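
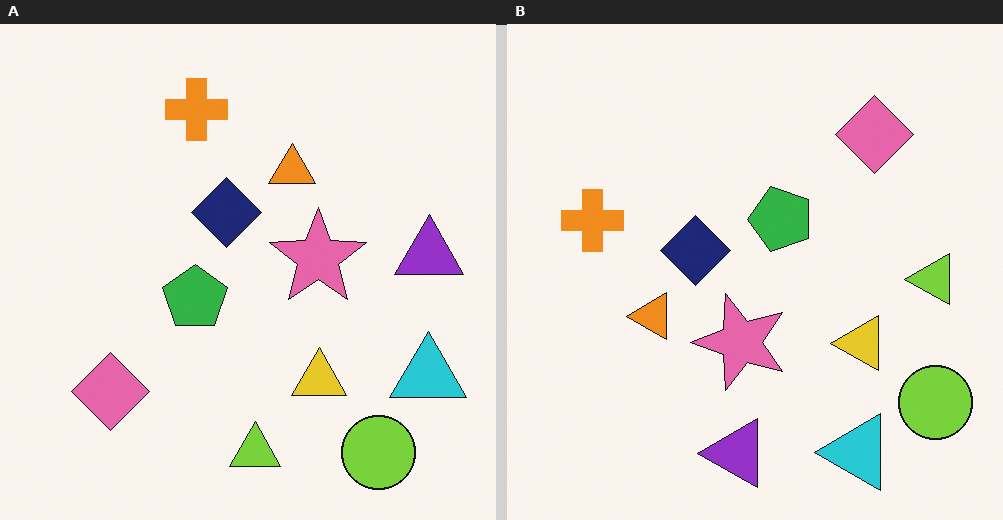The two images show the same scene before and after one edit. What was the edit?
The right (B) image is the left (A) transposed (reflected across the top-left ↔ bottom-right diagonal).

Shapes have swapped their row and column positions — what was in the top-right is now in the bottom-left — a diagonal reflection.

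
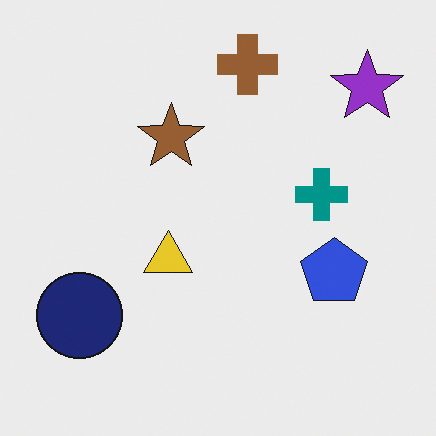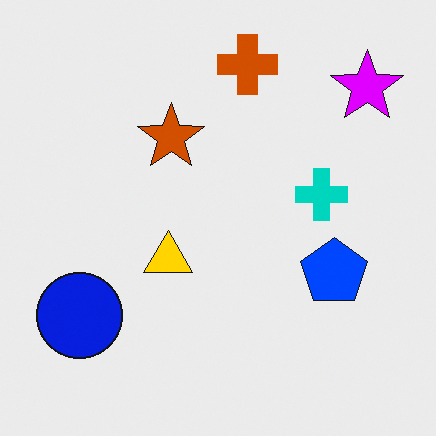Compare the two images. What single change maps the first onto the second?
The transformation is: made much more vivid (saturation change).

All colors are more vivid — a global saturation change.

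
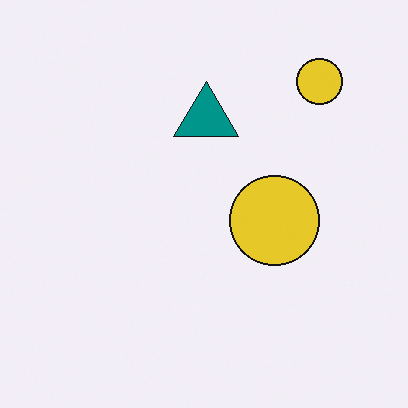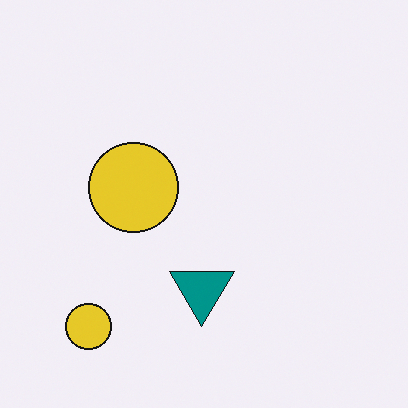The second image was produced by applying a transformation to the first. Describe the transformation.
The second image is the first rotated 180°.

The teal triangle sits in the top of the first image and the bottom of the second — consistent with a whole-image 180° rotation.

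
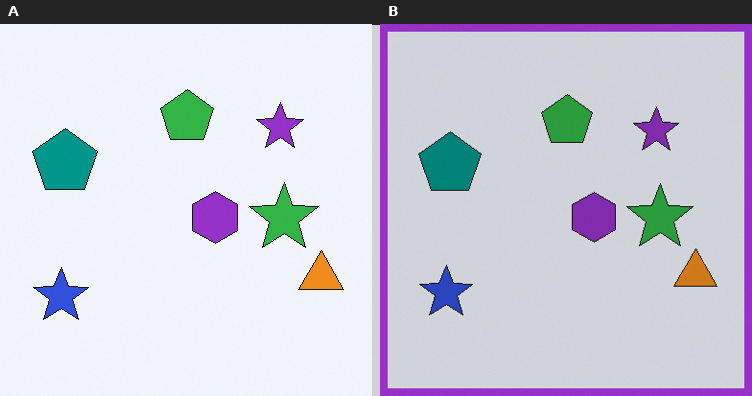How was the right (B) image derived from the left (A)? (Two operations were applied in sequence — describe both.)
It was darkened a little, then framed with a purple border.

Every pixel — background and shapes alike — is uniformly darkened. A solid purple frame runs around the edge of the right (B) image, with the content slightly shrunk inside it.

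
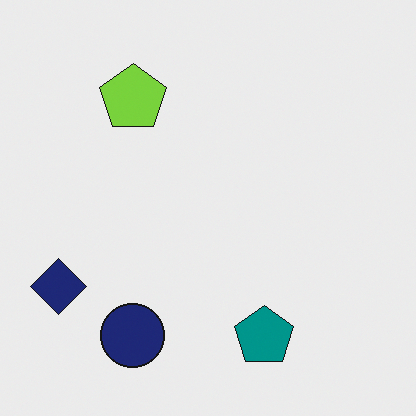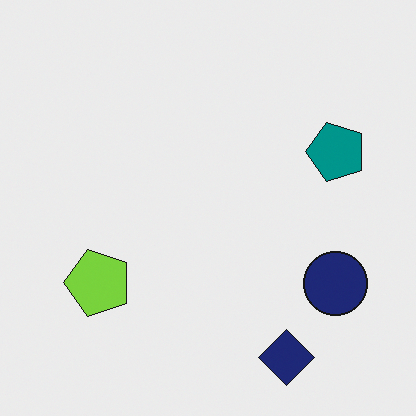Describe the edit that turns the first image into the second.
The image was rotated 90° counter-clockwise.

The navy diamond sits in the bottom-left of the first image and the bottom-right of the second — consistent with a whole-image 90° counter-clockwise rotation.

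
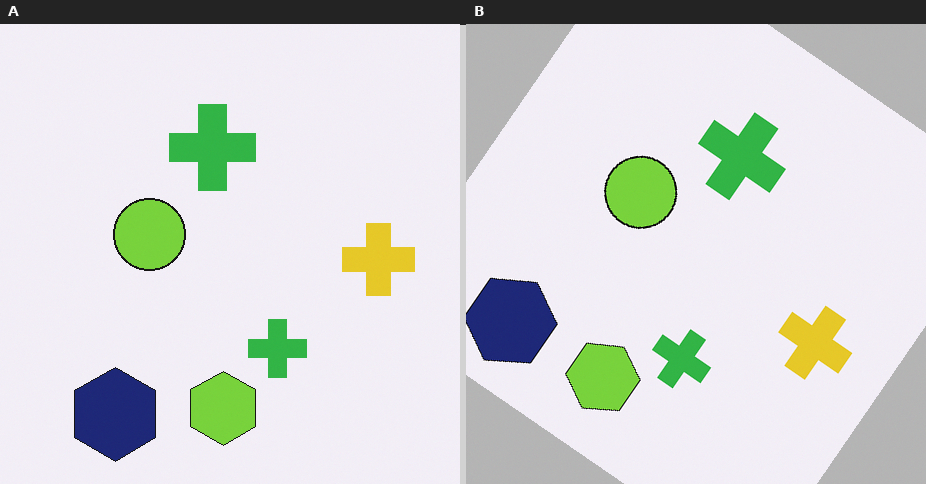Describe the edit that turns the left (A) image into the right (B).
It was rotated clockwise by a large amount — several tens of degrees.

Every shape is tilted by the same angle and the image corners show triangular fill wedges — a whole-image rotation by a non-right angle.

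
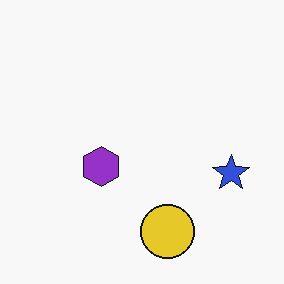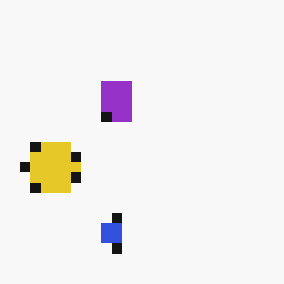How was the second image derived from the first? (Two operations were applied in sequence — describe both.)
The second image is the first rotated 90° clockwise, then heavily pixelated into large blocks.

The blue star sits in the right of the first image and the bottom of the second — consistent with a whole-image 90° clockwise rotation. Shapes are reduced to large square blocks; fine edges and outlines are lost — a downscale-then-upscale (mosaic) effect.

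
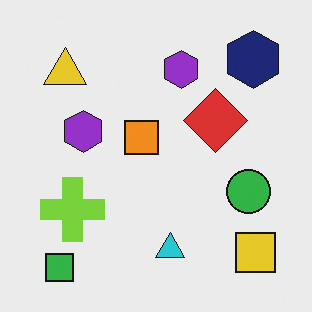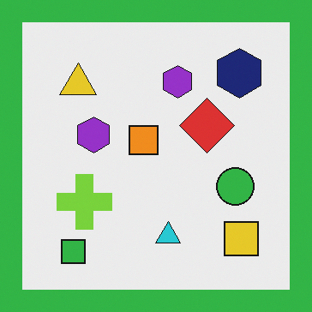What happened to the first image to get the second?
Framed with a green border.

A solid green frame runs around the edge of the second image, with the content slightly shrunk inside it.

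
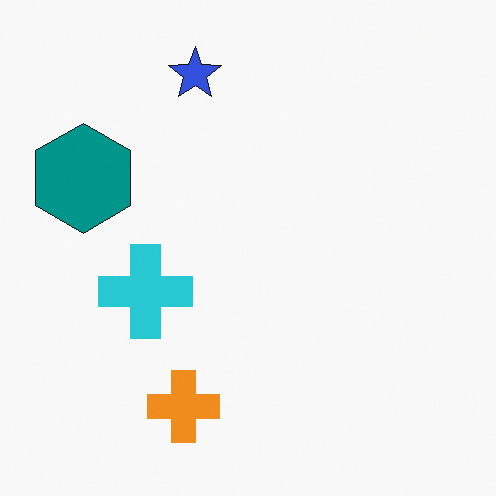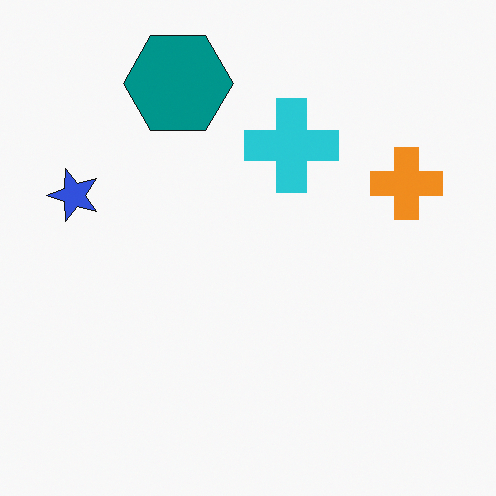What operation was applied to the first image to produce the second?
Transposed (reflected across the top-left ↔ bottom-right diagonal).

Shapes have swapped their row and column positions — what was in the top-right is now in the bottom-left — a diagonal reflection.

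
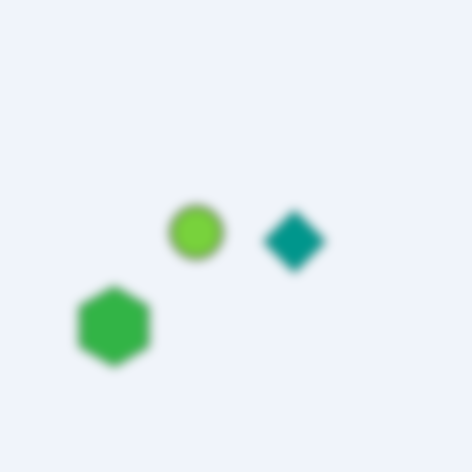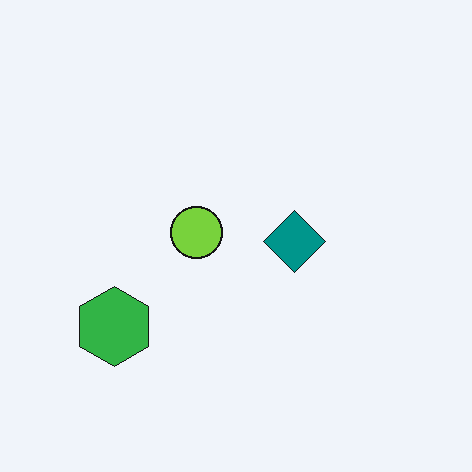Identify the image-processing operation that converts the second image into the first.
This is the original image strongly gaussian-blurred.

Shape edges and outlines are uniformly softened across the whole image.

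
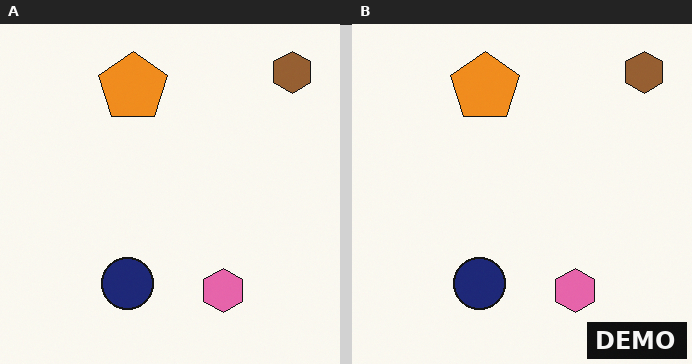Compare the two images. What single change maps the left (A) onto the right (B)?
This is the original image watermarked with the text "DEMO" in the lower-right corner.

A dark label reading "DEMO" appears in the lower-right corner.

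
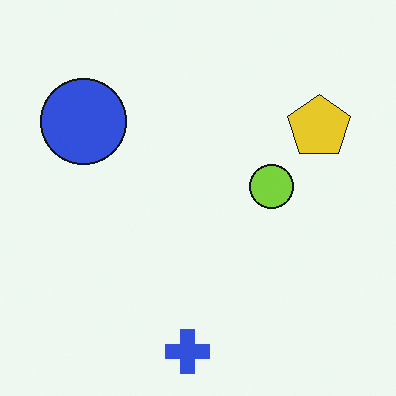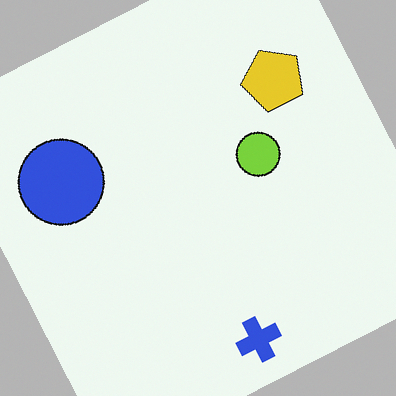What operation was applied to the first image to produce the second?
The second image is the first rotated counter-clockwise by a clearly visible amount.

Every shape is tilted by the same angle and the image corners show triangular fill wedges — a whole-image rotation by a non-right angle.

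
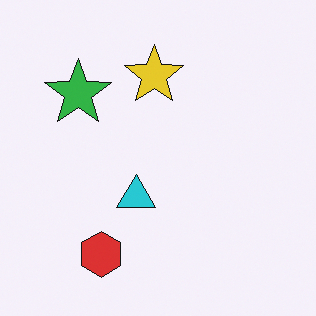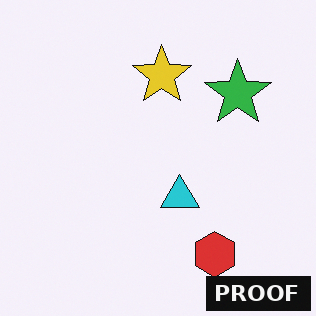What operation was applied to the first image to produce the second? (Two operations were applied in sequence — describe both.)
It was flipped horizontally (left ↔ right), then watermarked with the text "PROOF" in the lower-right corner.

The green star is in the top-left of the first image and the top-right of the second — shapes on opposite sides of the vertical midline have swapped in a mirror flip. A dark label reading "PROOF" appears in the lower-right corner.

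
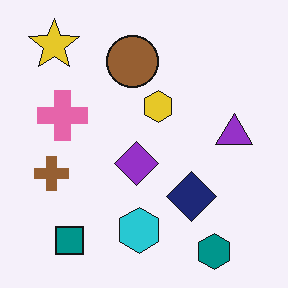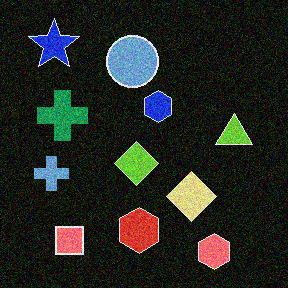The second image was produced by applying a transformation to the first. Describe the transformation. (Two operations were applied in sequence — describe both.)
The transformation is: color-inverted (negative), then degraded with moderate additive noise.

The light background has become dark and every shape's color is its complement — a photographic negative. Random speckle covers the whole image, including the flat background.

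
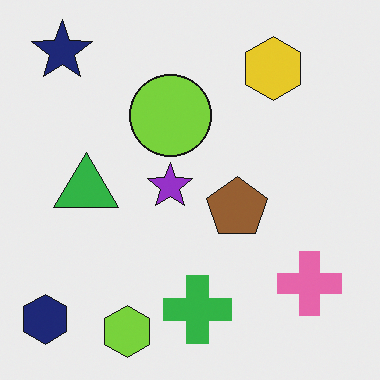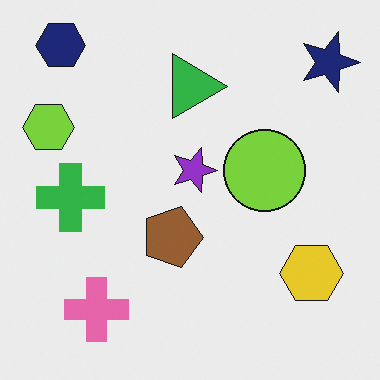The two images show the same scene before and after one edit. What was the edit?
Rotated 90° clockwise.

The navy hexagon sits in the bottom-left of the first image and the top-left of the second — consistent with a whole-image 90° clockwise rotation.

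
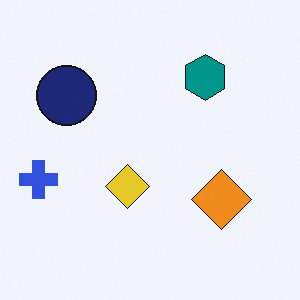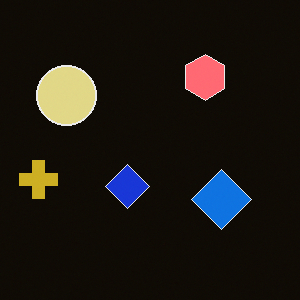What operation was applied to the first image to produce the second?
It was color-inverted (negative).

The light background has become dark and every shape's color is its complement — a photographic negative.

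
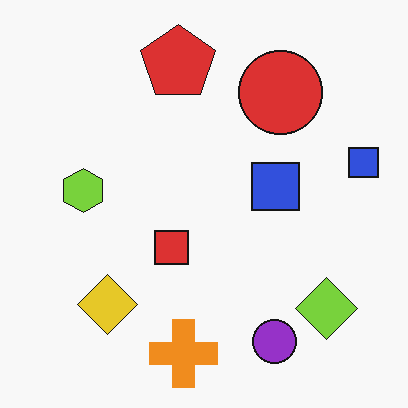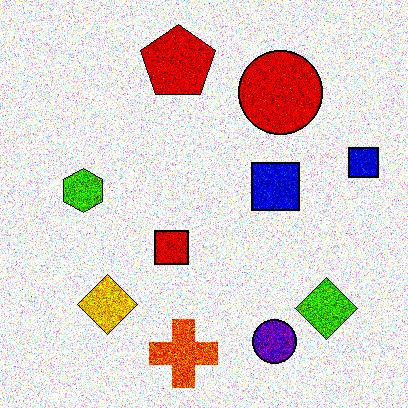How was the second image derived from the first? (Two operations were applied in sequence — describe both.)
It was degraded with heavy additive noise, then boosted in contrast.

Random speckle covers the whole image, including the flat background. Tones are pushed away from mid-grey across the whole image — a global contrast change.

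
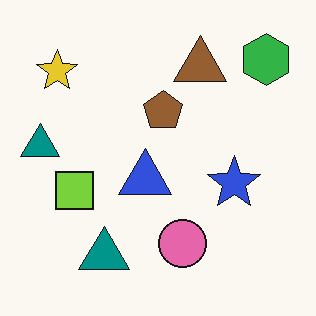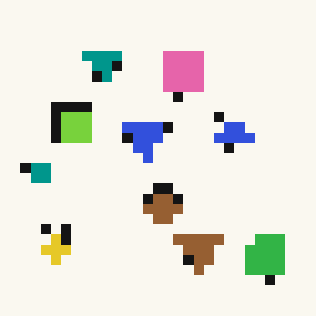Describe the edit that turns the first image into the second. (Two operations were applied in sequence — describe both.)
It was coarsely pixelated, then flipped vertically (top ↔ bottom).

Shapes are reduced to large square blocks; fine edges and outlines are lost — a downscale-then-upscale (mosaic) effect. The green hexagon is in the top-right of the first image and the bottom-right of the second — shapes on opposite sides of the horizontal midline have swapped in a mirror flip.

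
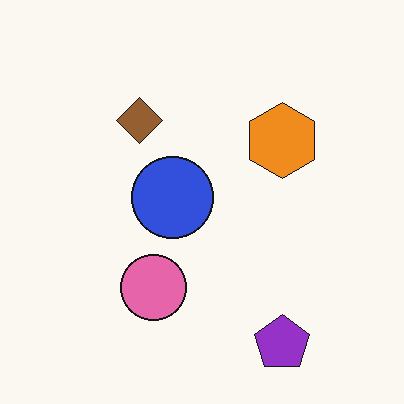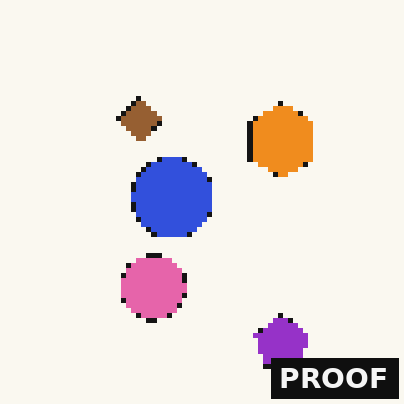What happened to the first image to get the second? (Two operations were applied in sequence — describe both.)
The image was mildly pixelated, then watermarked with the text "PROOF" in the lower-right corner.

Shapes are reduced to large square blocks; fine edges and outlines are lost — a downscale-then-upscale (mosaic) effect. A dark label reading "PROOF" appears in the lower-right corner.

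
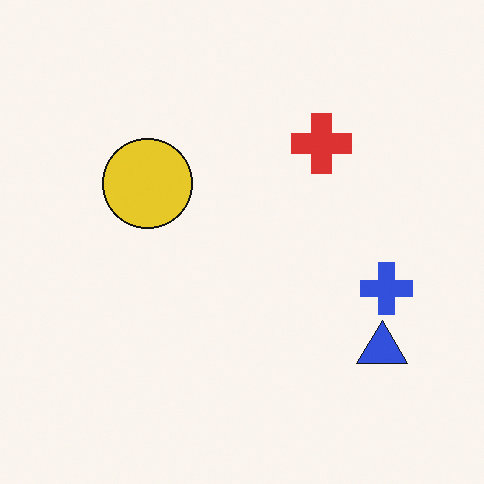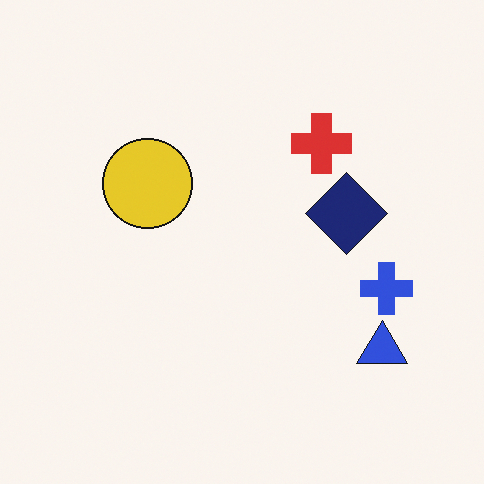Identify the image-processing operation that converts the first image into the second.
The image was overlaid with an additional navy diamond.

A navy diamond appears in the second image that is absent from the first.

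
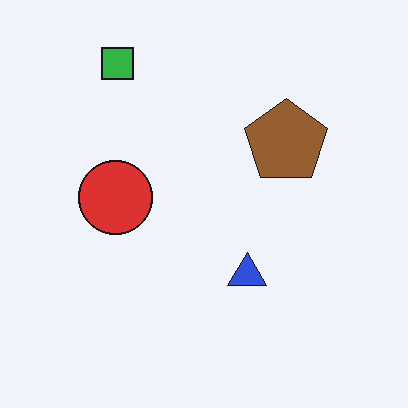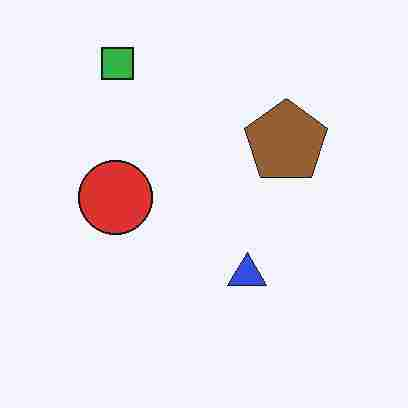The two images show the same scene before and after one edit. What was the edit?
The second image is the first heavily JPEG-compressed with obvious blocking artifacts.

Blocky 8×8 compression artifacts appear around shape edges and the flat background shows ringing — characteristic JPEG degradation.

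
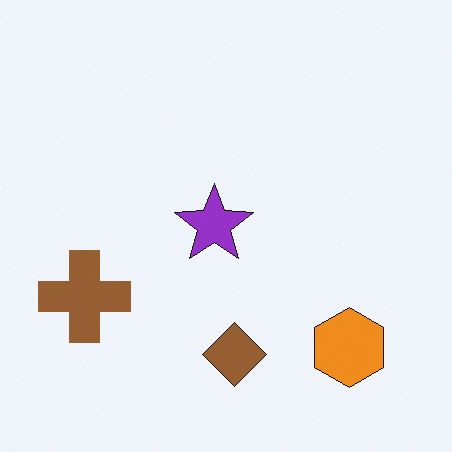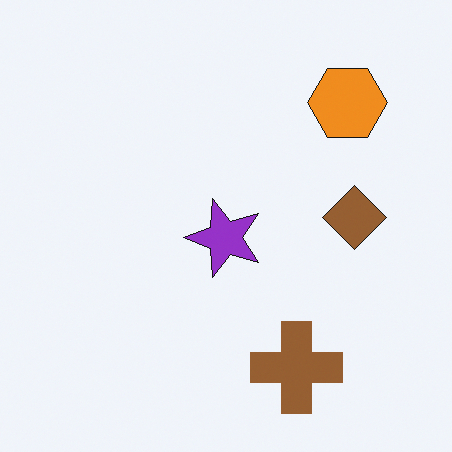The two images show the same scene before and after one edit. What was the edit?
It was rotated 90° counter-clockwise.

The orange hexagon sits in the bottom-right of the first image and the top-right of the second — consistent with a whole-image 90° counter-clockwise rotation.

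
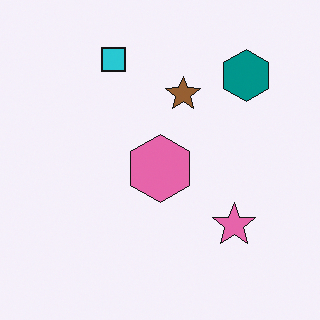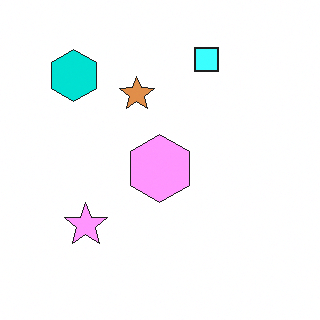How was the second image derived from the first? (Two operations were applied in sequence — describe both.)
This is the original image flipped horizontally (left ↔ right), then noticeably brightened.

The teal hexagon is in the top-right of the first image and the top-left of the second — shapes on opposite sides of the vertical midline have swapped in a mirror flip. Every pixel — background and shapes alike — is uniformly brightened.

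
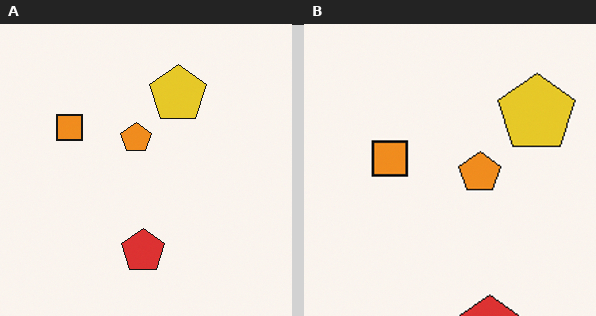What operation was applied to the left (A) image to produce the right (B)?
The transformation is: cropped to a modestly smaller region and rescaled.

The visible shapes are larger and the field of view is narrower; shapes near the original edges may be partly or wholly outside the frame — a crop-and-rescale.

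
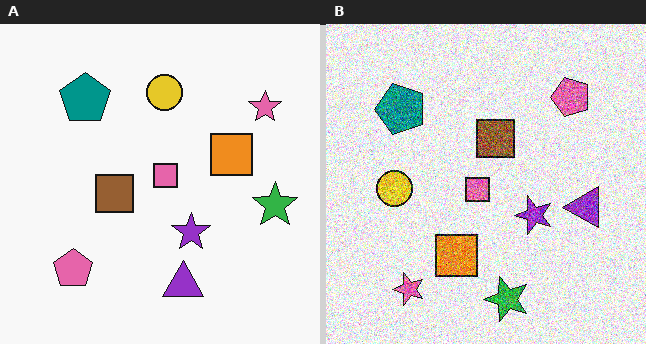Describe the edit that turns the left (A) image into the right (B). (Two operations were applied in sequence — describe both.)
Transposed (reflected across the top-left ↔ bottom-right diagonal), then degraded with heavy additive noise.

Shapes have swapped their row and column positions — what was in the top-right is now in the bottom-left — a diagonal reflection. Random speckle covers the whole image, including the flat background.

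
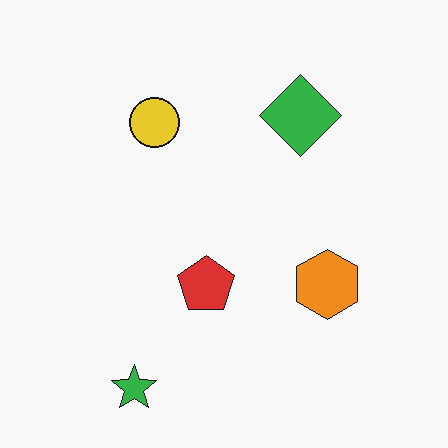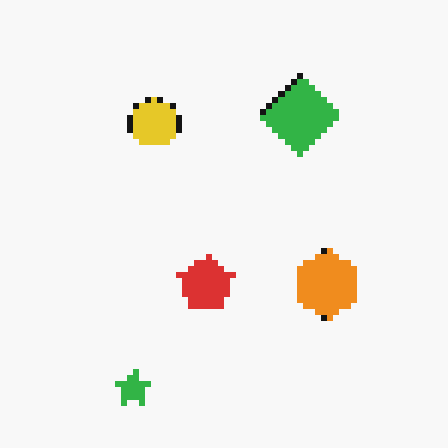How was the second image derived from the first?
This is the original image moderately pixelated.

Shapes are reduced to large square blocks; fine edges and outlines are lost — a downscale-then-upscale (mosaic) effect.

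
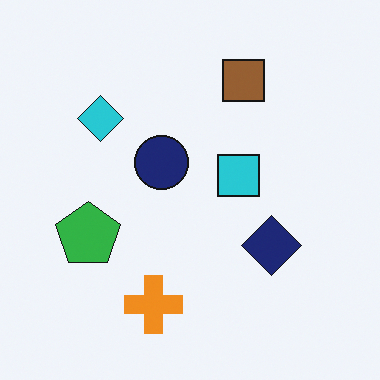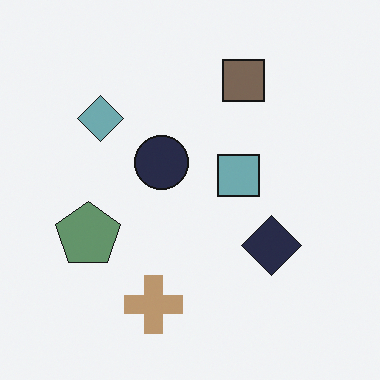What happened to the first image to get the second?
The second image is the first made much more muted (saturation change).

All colors are more muted and greyish — a global saturation change.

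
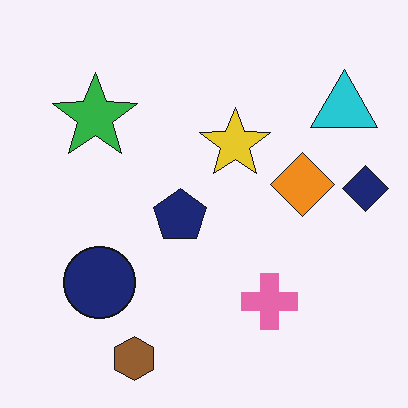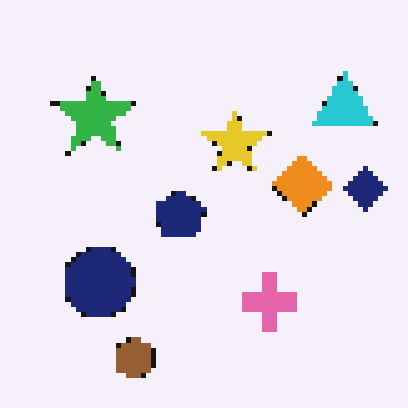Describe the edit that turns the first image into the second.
Mildly pixelated.

Shapes are reduced to large square blocks; fine edges and outlines are lost — a downscale-then-upscale (mosaic) effect.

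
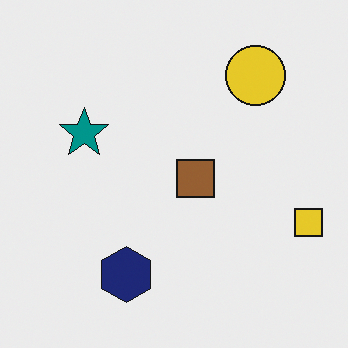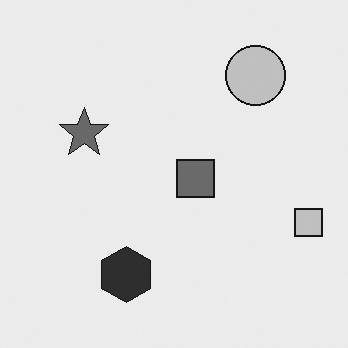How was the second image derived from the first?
It was converted to grayscale.

All color is removed — every shape is now a shade of grey.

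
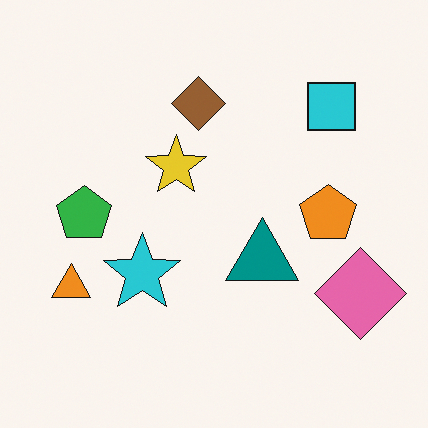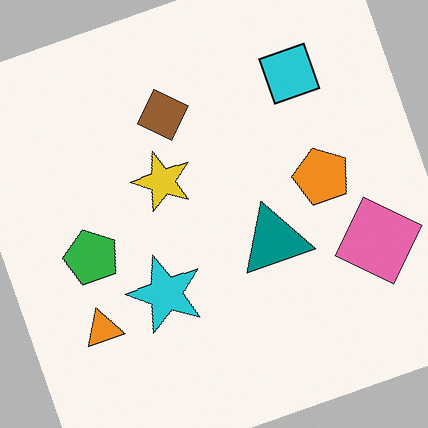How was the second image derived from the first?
This is the original image rotated counter-clockwise by a moderate amount.

Every shape is tilted by the same angle and the image corners show triangular fill wedges — a whole-image rotation by a non-right angle.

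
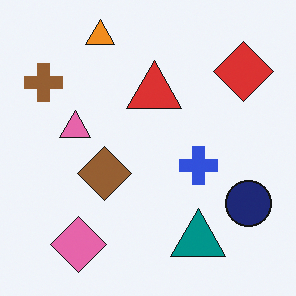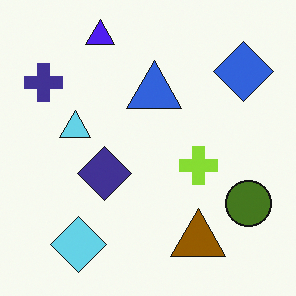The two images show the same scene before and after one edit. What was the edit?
This is the original image hue-shifted by a large amount.

Every shape's color has rotated by the same amount around the hue wheel — a uniform hue shift.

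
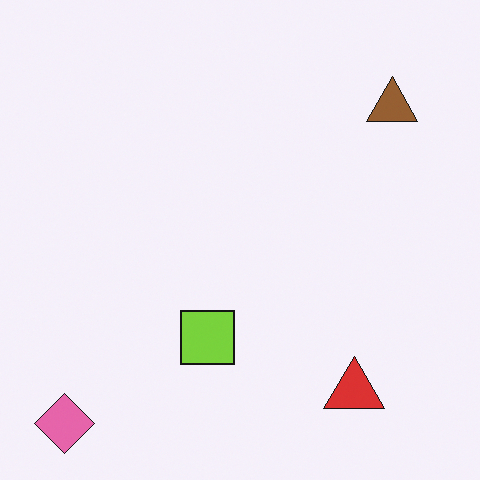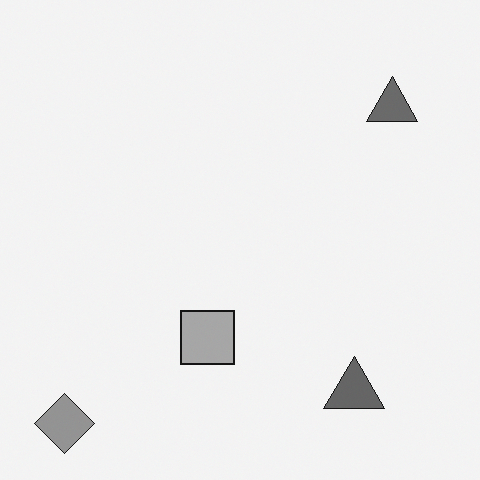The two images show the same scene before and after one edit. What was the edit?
This is the original image converted to grayscale.

All color is removed — every shape is now a shade of grey.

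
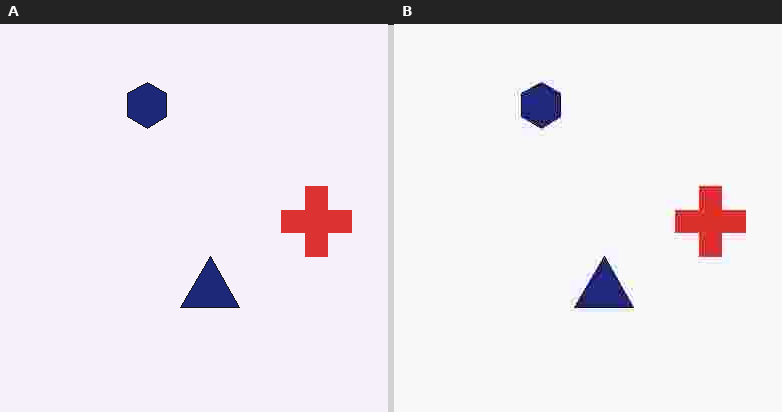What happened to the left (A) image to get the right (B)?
This is the original image degraded with heavy JPEG compression.

Blocky 8×8 compression artifacts appear around shape edges and the flat background shows ringing — characteristic JPEG degradation.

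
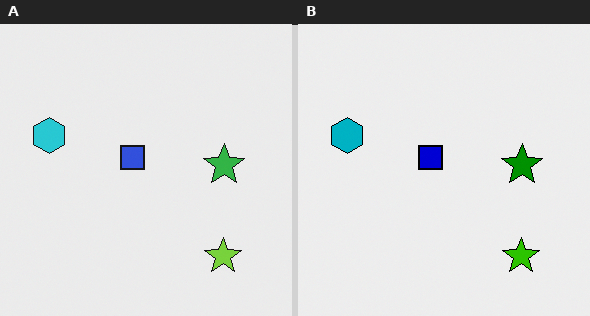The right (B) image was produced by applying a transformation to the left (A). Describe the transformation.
The transformation is: boosted in contrast.

Tones are pushed away from mid-grey across the whole image — a global contrast change.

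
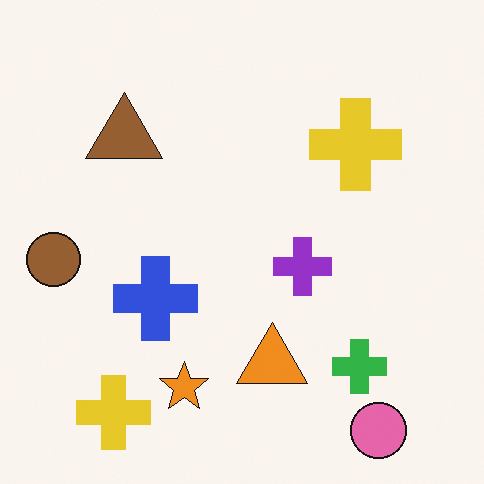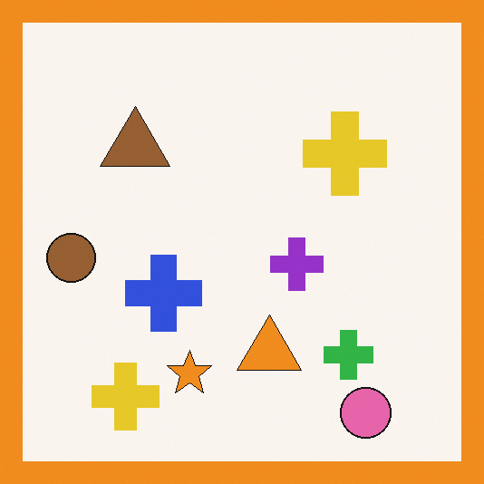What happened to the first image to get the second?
Framed with a orange border.

A solid orange frame runs around the edge of the second image, with the content slightly shrunk inside it.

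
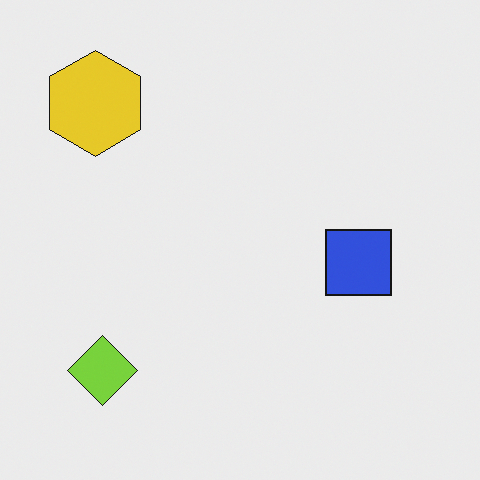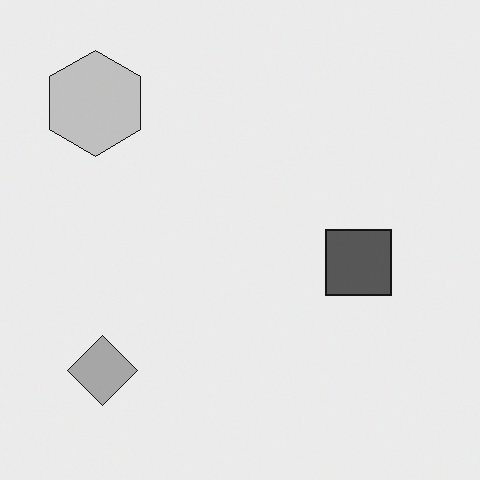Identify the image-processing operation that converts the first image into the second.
It was converted to grayscale.

All color is removed — every shape is now a shade of grey.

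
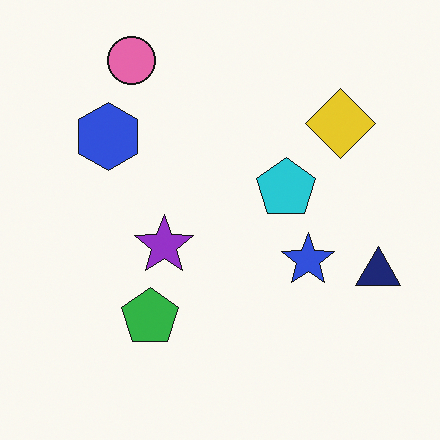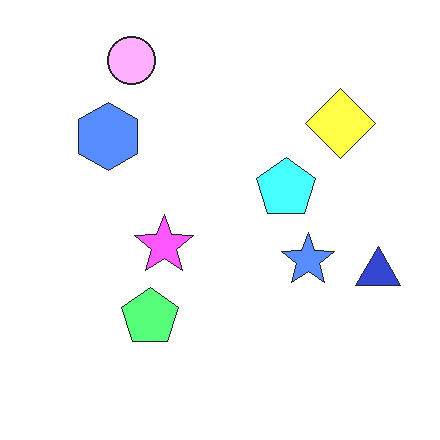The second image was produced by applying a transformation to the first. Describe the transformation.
The transformation is: noticeably brightened.

Every pixel — background and shapes alike — is uniformly brightened.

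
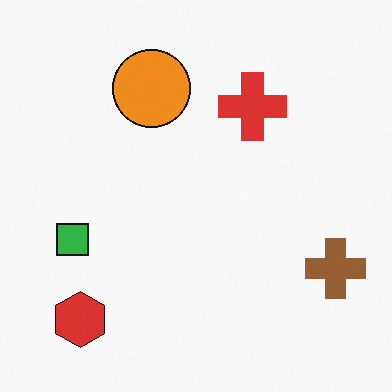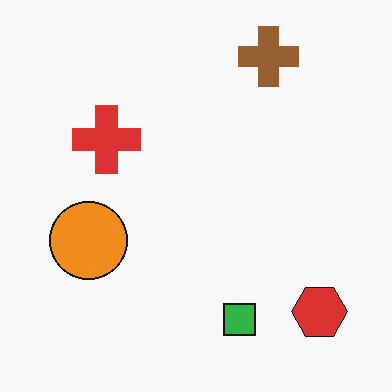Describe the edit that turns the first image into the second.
It was rotated 90° counter-clockwise.

The red hexagon sits in the bottom-left of the first image and the bottom-right of the second — consistent with a whole-image 90° counter-clockwise rotation.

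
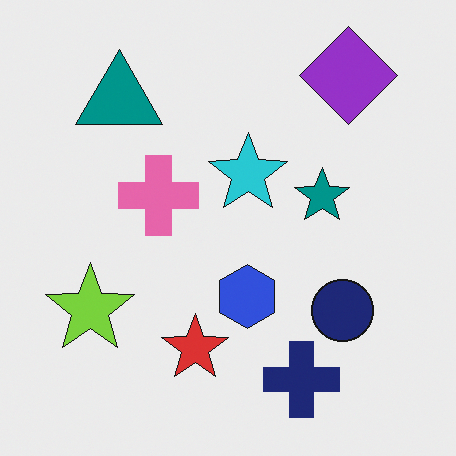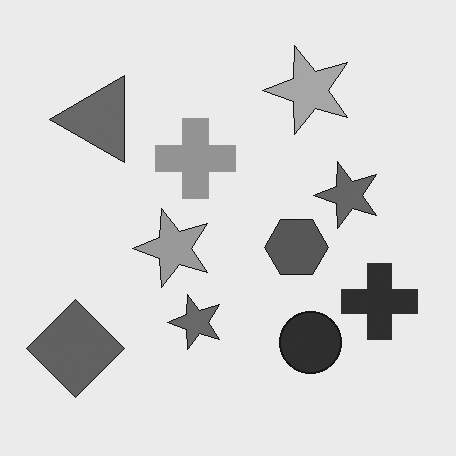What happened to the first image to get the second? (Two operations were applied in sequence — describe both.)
It was converted to grayscale, then transposed (reflected across the top-left ↔ bottom-right diagonal).

All color is removed — every shape is now a shade of grey. Shapes have swapped their row and column positions — what was in the top-right is now in the bottom-left — a diagonal reflection.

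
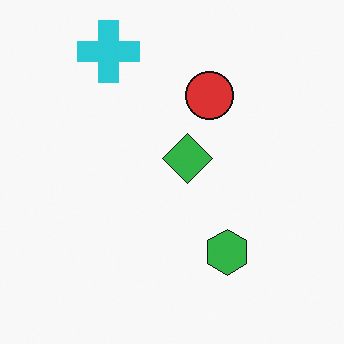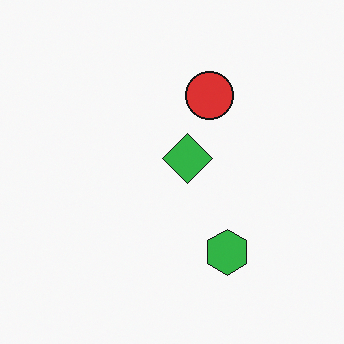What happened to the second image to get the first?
The first image is the second overlaid with an additional cyan cross.

A cyan cross appears in the first image that is absent from the second.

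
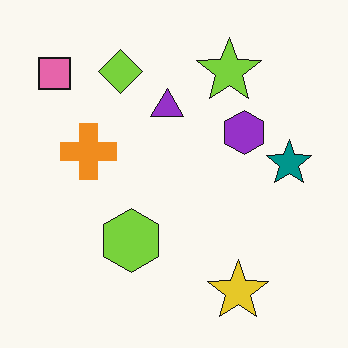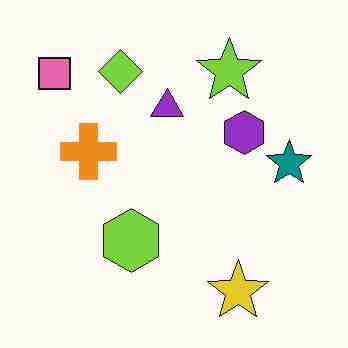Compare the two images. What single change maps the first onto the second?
The image was degraded with heavy JPEG compression.

Blocky 8×8 compression artifacts appear around shape edges and the flat background shows ringing — characteristic JPEG degradation.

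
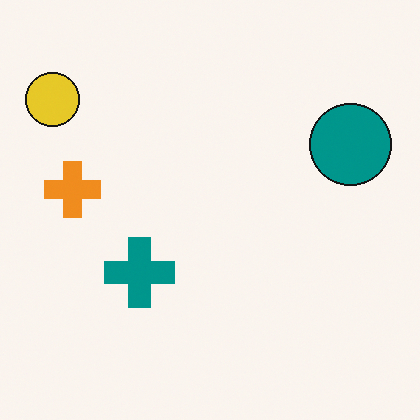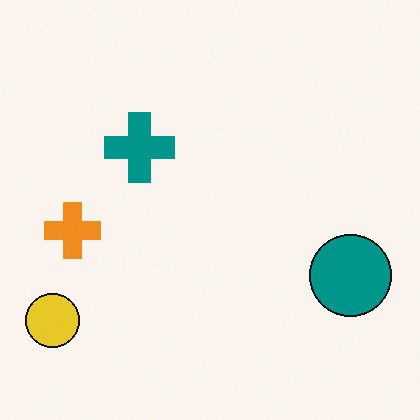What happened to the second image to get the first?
Flipped vertically (top ↔ bottom).

The yellow circle is in the bottom-left of the second image and the top-left of the first — shapes on opposite sides of the horizontal midline have swapped in a mirror flip.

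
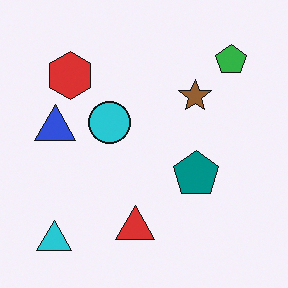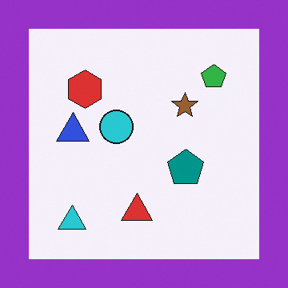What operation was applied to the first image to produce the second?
It was framed with a purple border.

A solid purple frame runs around the edge of the second image, with the content slightly shrunk inside it.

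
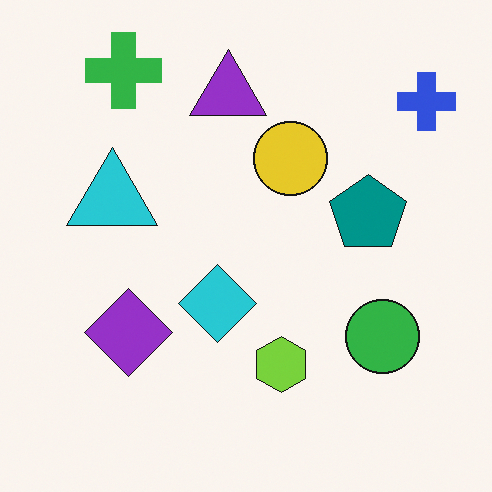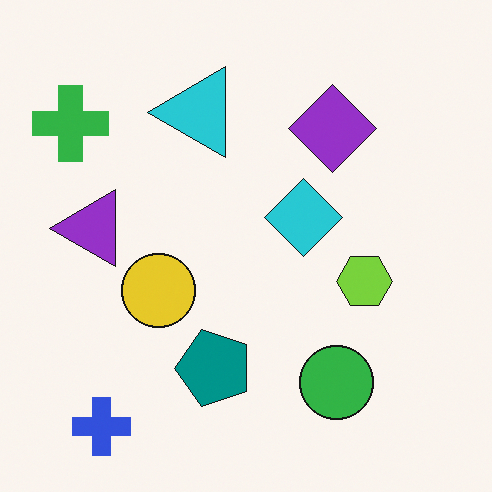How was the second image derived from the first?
This is the original image transposed (reflected across the top-left ↔ bottom-right diagonal).

Shapes have swapped their row and column positions — what was in the top-right is now in the bottom-left — a diagonal reflection.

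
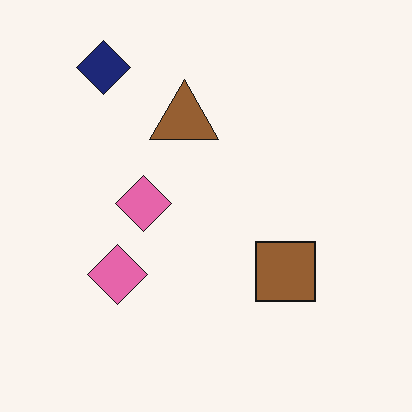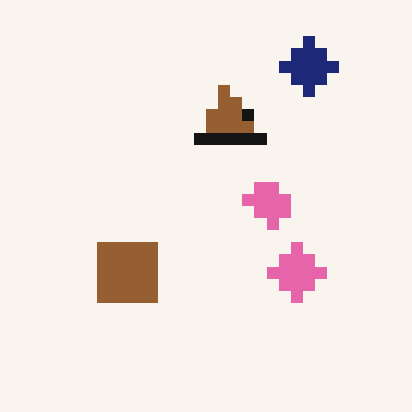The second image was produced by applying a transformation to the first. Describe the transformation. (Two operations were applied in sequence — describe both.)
Coarsely pixelated, then flipped horizontally (left ↔ right).

Shapes are reduced to large square blocks; fine edges and outlines are lost — a downscale-then-upscale (mosaic) effect. The navy diamond is in the top-left of the first image and the top-right of the second — shapes on opposite sides of the vertical midline have swapped in a mirror flip.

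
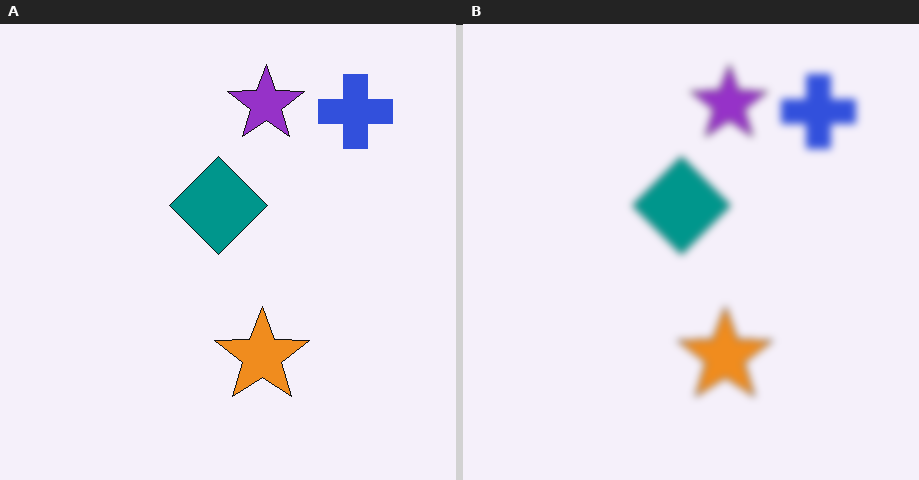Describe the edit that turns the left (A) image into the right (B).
Noticeably gaussian-blurred.

Shape edges and outlines are uniformly softened across the whole image.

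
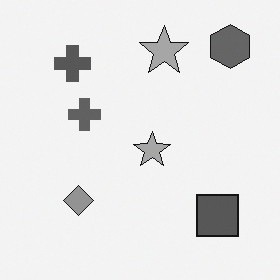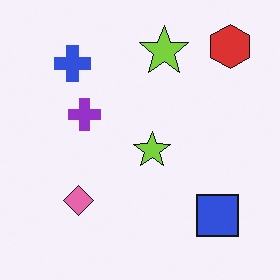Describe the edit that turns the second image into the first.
This is the original image converted to grayscale.

All color is removed — every shape is now a shade of grey.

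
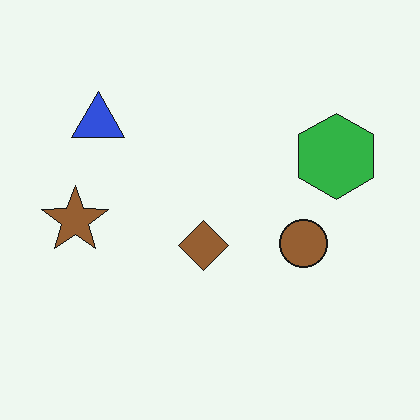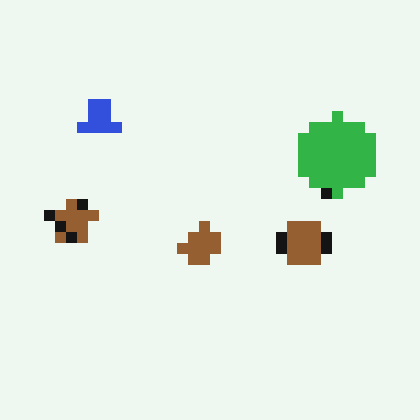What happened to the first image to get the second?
This is the original image heavily pixelated into large blocks.

Shapes are reduced to large square blocks; fine edges and outlines are lost — a downscale-then-upscale (mosaic) effect.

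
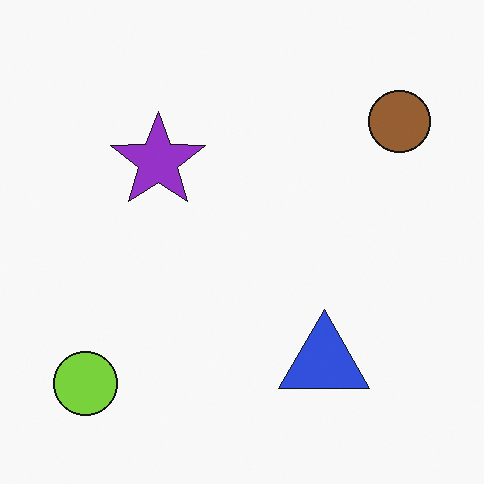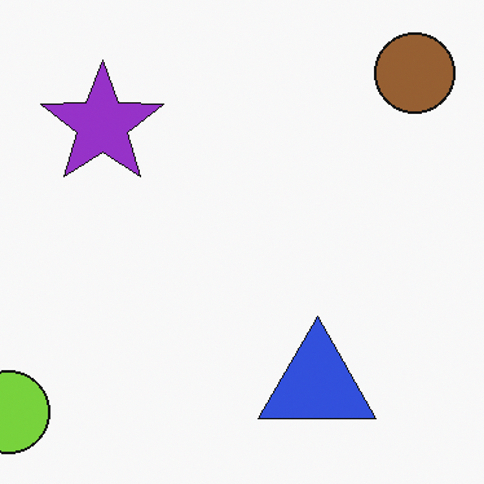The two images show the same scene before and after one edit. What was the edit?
This is the original image cropped to a modestly smaller region and rescaled.

The visible shapes are larger and the field of view is narrower; shapes near the original edges may be partly or wholly outside the frame — a crop-and-rescale.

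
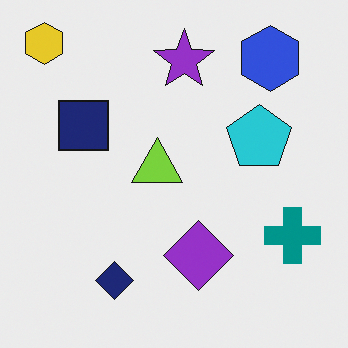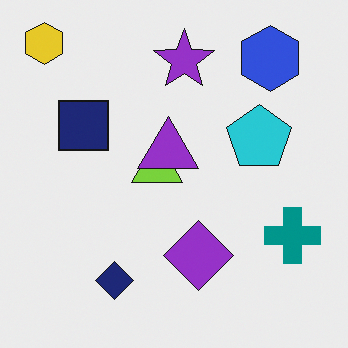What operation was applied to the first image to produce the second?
The image was overlaid with an additional purple triangle.

A purple triangle appears in the second image that is absent from the first.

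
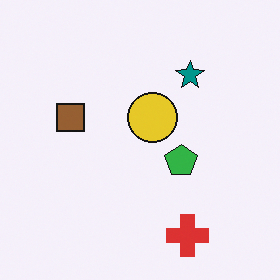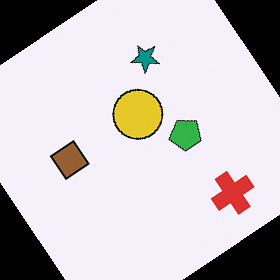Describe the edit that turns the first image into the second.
The image was rotated counter-clockwise by a large amount — several tens of degrees.

Every shape is tilted by the same angle and the image corners show triangular fill wedges — a whole-image rotation by a non-right angle.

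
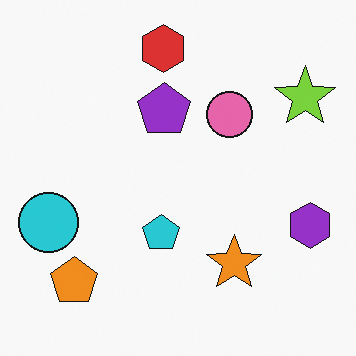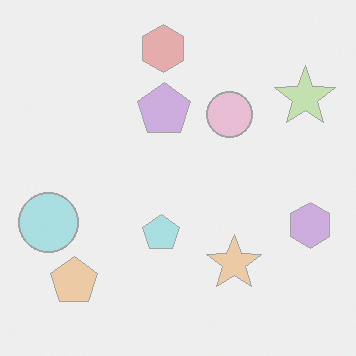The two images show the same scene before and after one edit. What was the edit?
This is the original image given much lower contrast.

Tones are pushed toward mid-grey across the whole image — a global contrast change.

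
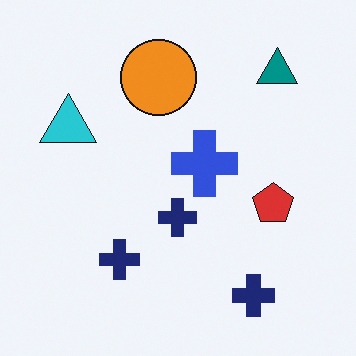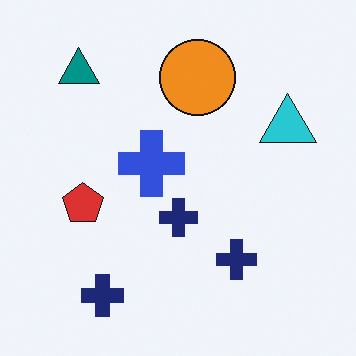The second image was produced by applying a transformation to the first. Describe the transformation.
The transformation is: flipped horizontally (left ↔ right).

The cyan triangle is in the left of the first image and the right of the second — shapes on opposite sides of the vertical midline have swapped in a mirror flip.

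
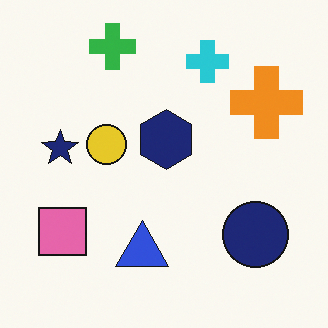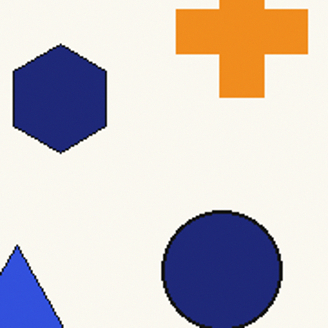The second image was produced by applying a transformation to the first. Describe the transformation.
Cropped to a noticeably smaller region and rescaled.

The visible shapes are larger and the field of view is narrower; shapes near the original edges may be partly or wholly outside the frame — a crop-and-rescale.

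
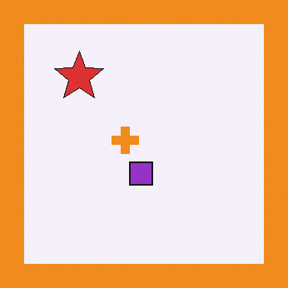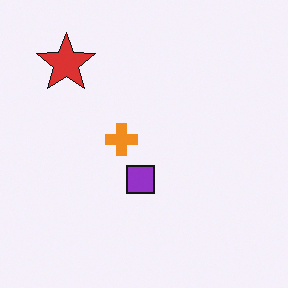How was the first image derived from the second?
It was framed with a orange border.

A solid orange frame runs around the edge of the first image, with the content slightly shrunk inside it.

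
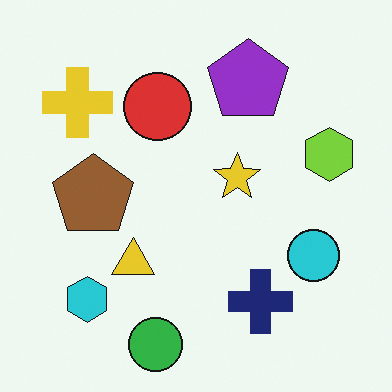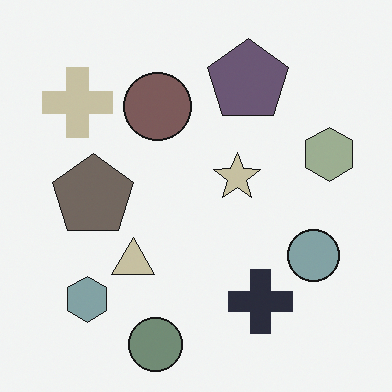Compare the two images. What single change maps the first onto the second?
This is the original image heavily desaturated.

All colors are more muted and greyish — a global saturation change.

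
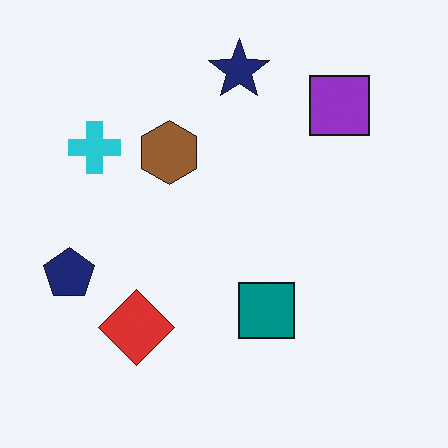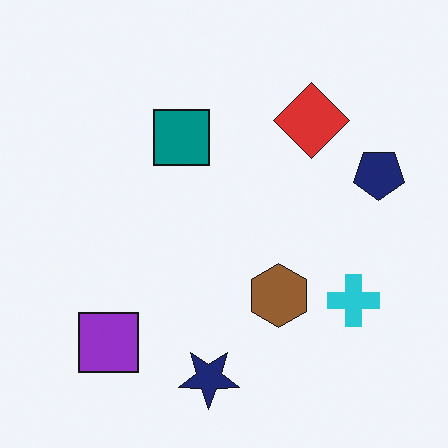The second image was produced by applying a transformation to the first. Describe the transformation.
The second image is the first rotated 180°.

The purple square sits in the top-right of the first image and the bottom-left of the second — consistent with a whole-image 180° rotation.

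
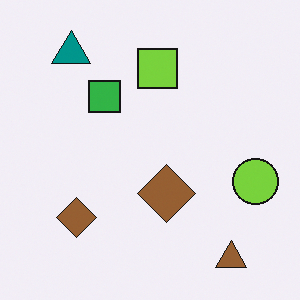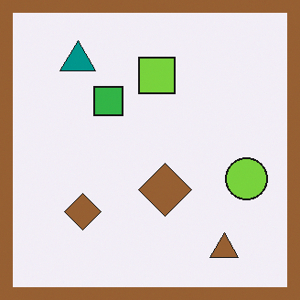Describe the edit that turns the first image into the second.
It was framed with a brown border.

A solid brown frame runs around the edge of the second image, with the content slightly shrunk inside it.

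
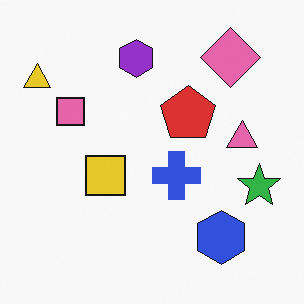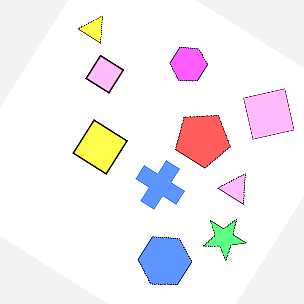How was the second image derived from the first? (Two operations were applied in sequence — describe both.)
The second image is the first rotated clockwise by a large amount — several tens of degrees, then substantially brightened.

Every shape is tilted by the same angle and the image corners show triangular fill wedges — a whole-image rotation by a non-right angle. Every pixel — background and shapes alike — is uniformly brightened.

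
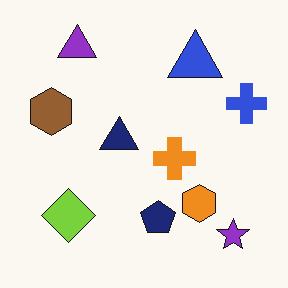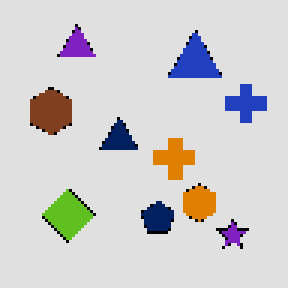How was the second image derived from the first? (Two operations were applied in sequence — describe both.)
The transformation is: moderately posterized, then lightly pixelated (a mild mosaic effect).

Each flat color has snapped to a coarser quantized level — most visibly, the near-white background has dropped to a flat grey. Shapes are reduced to large square blocks; fine edges and outlines are lost — a downscale-then-upscale (mosaic) effect.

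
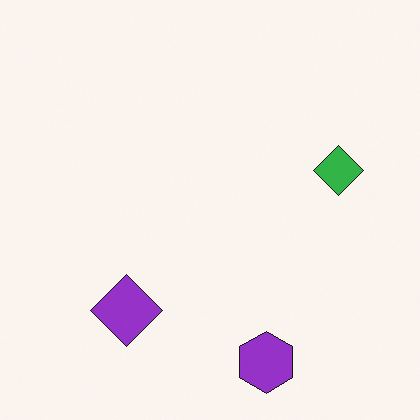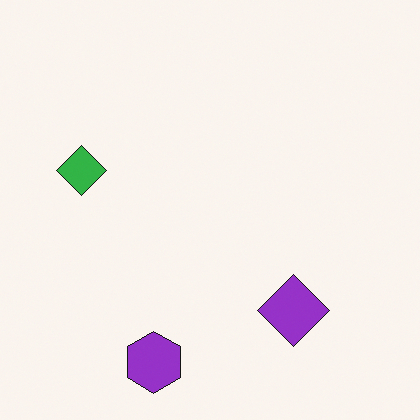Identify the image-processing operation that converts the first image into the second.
It was flipped horizontally (left ↔ right).

The green diamond is in the right of the first image and the left of the second — shapes on opposite sides of the vertical midline have swapped in a mirror flip.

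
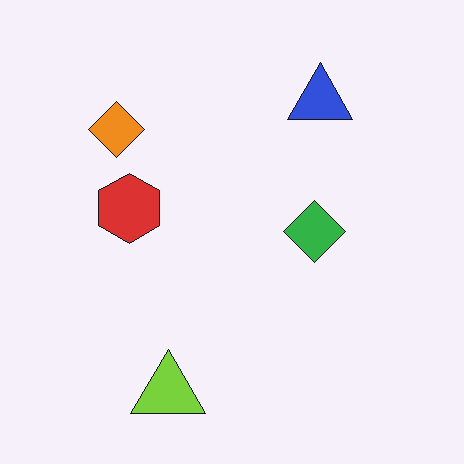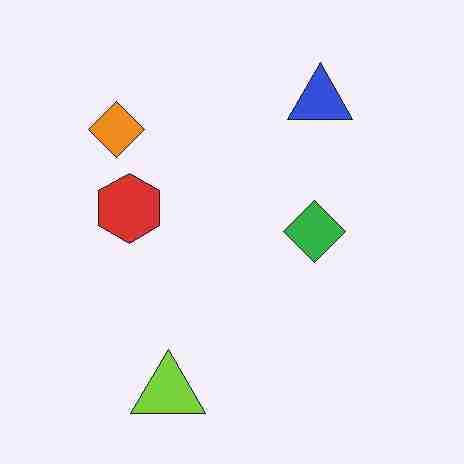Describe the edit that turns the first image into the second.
This is the original image degraded with heavy JPEG compression.

Blocky 8×8 compression artifacts appear around shape edges and the flat background shows ringing — characteristic JPEG degradation.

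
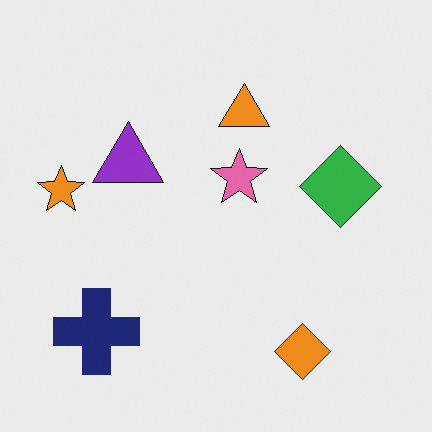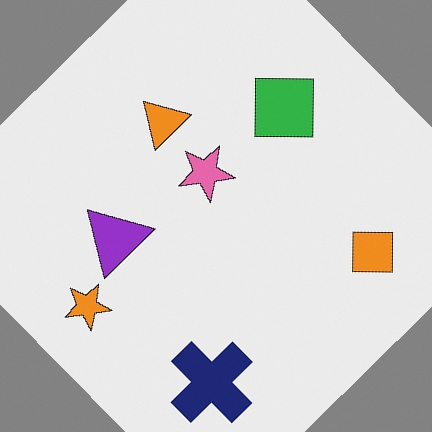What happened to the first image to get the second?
It was rotated counter-clockwise by a large amount — several tens of degrees.

Every shape is tilted by the same angle and the image corners show triangular fill wedges — a whole-image rotation by a non-right angle.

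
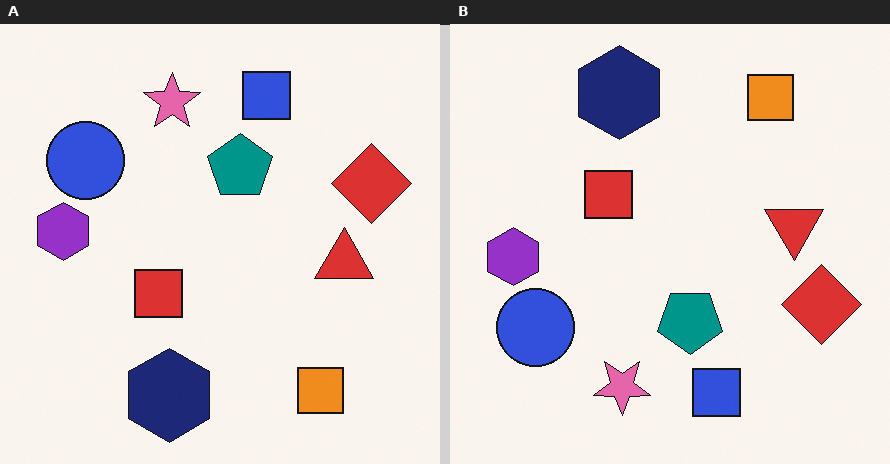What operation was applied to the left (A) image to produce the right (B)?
Flipped vertically (top ↔ bottom).

The navy hexagon is in the bottom of the left (A) image and the top of the right (B) — shapes on opposite sides of the horizontal midline have swapped in a mirror flip.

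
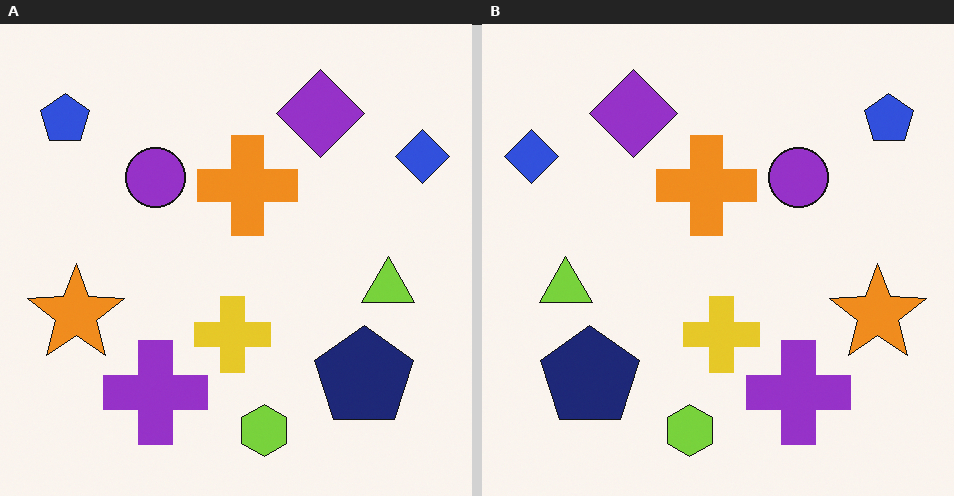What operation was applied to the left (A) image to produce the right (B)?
The image was flipped horizontally (left ↔ right).

The blue diamond is in the top-right of the left (A) image and the top-left of the right (B) — shapes on opposite sides of the vertical midline have swapped in a mirror flip.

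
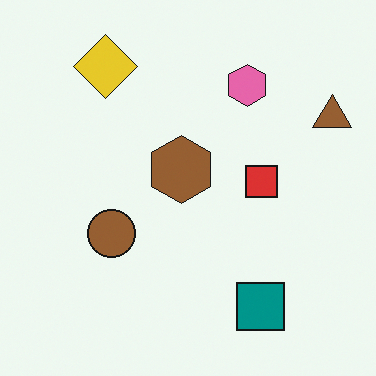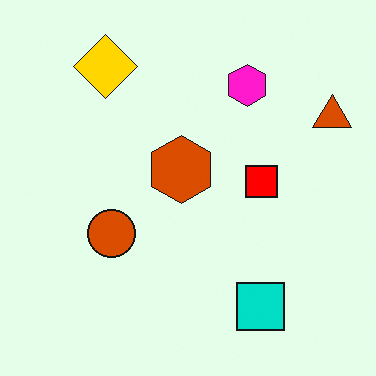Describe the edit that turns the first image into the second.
It was heavily oversaturated.

All colors are more vivid — a global saturation change.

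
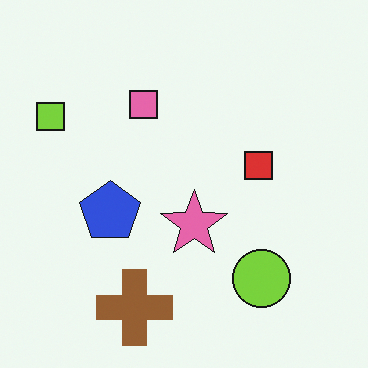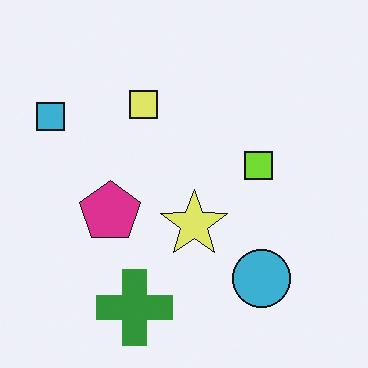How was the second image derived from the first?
This is the original image hue-shifted through roughly a third of the color wheel.

Every shape's color has rotated by the same amount around the hue wheel — a uniform hue shift.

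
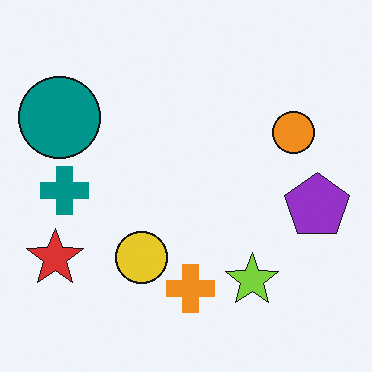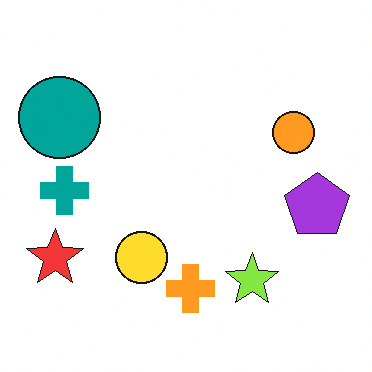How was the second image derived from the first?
The second image is the first brightened a little.

Every pixel — background and shapes alike — is uniformly brightened.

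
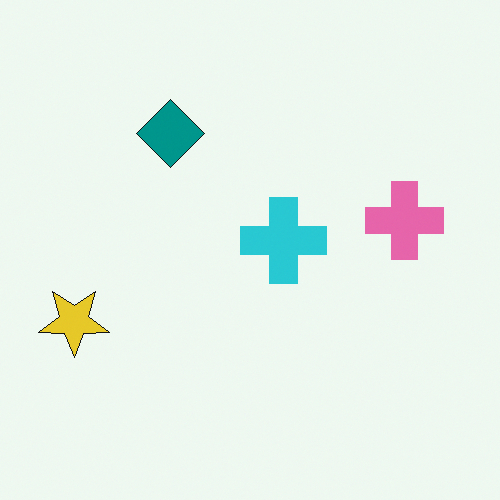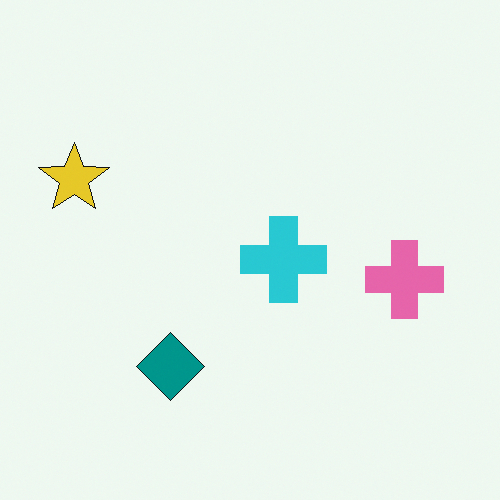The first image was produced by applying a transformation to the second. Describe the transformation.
Flipped vertically (top ↔ bottom).

The teal diamond is in the bottom of the second image and the top of the first — shapes on opposite sides of the horizontal midline have swapped in a mirror flip.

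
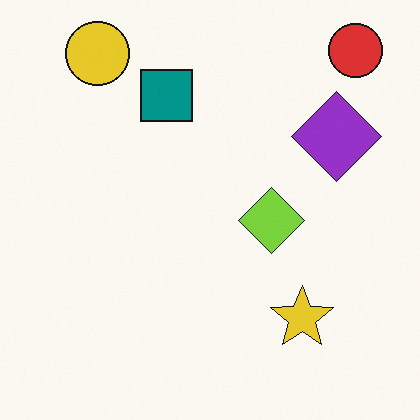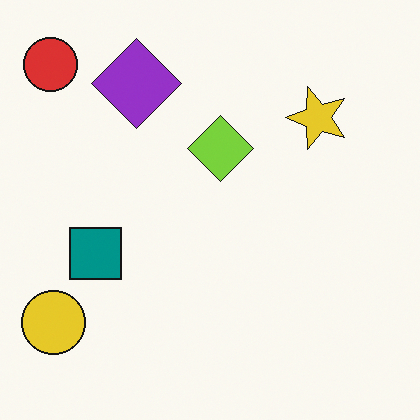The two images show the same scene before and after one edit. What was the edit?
This is the original image rotated 90° counter-clockwise.

The red circle sits in the top-right of the first image and the top-left of the second — consistent with a whole-image 90° counter-clockwise rotation.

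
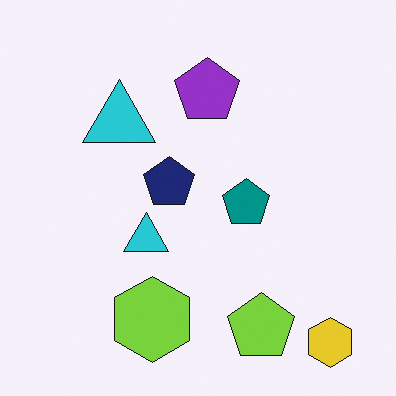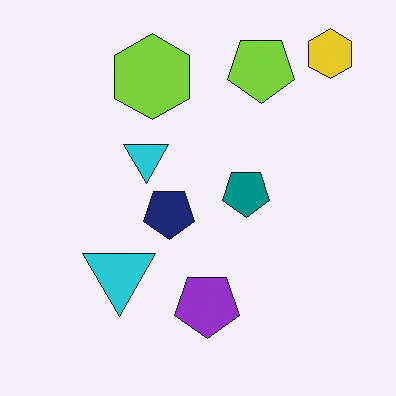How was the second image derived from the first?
The transformation is: flipped vertically (top ↔ bottom).

The yellow hexagon is in the bottom-right of the first image and the top-right of the second — shapes on opposite sides of the horizontal midline have swapped in a mirror flip.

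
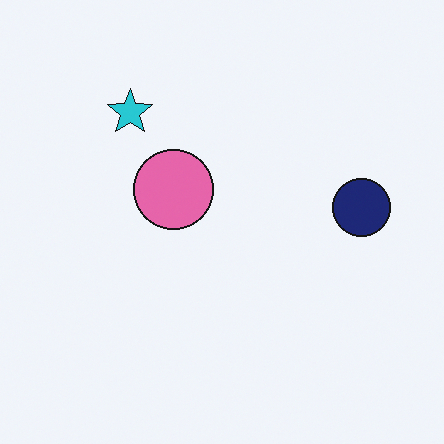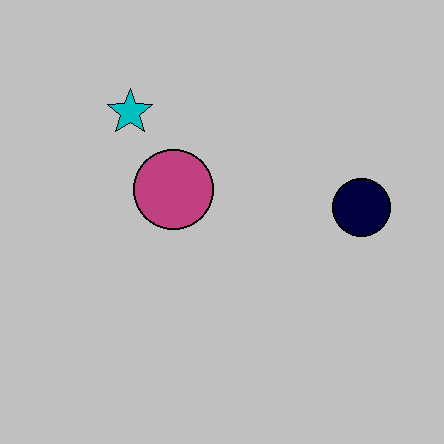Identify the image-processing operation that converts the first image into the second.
It was aggressively posterized.

Each flat color has snapped to a coarser quantized level — most visibly, the near-white background has dropped to a flat grey.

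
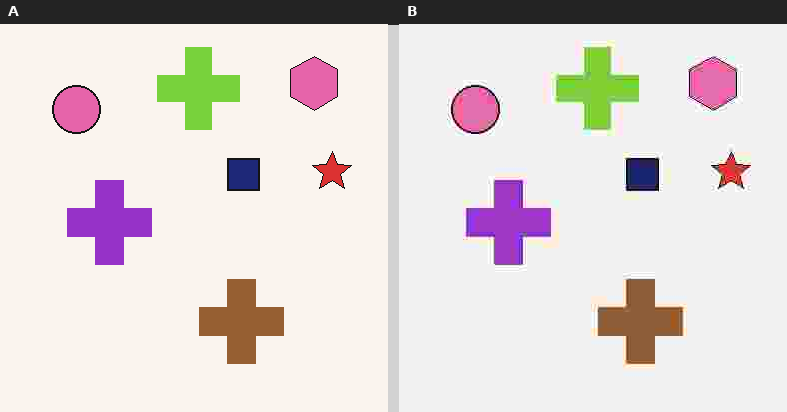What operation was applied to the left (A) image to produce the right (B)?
Heavily JPEG-compressed with obvious blocking artifacts.

Blocky 8×8 compression artifacts appear around shape edges and the flat background shows ringing — characteristic JPEG degradation.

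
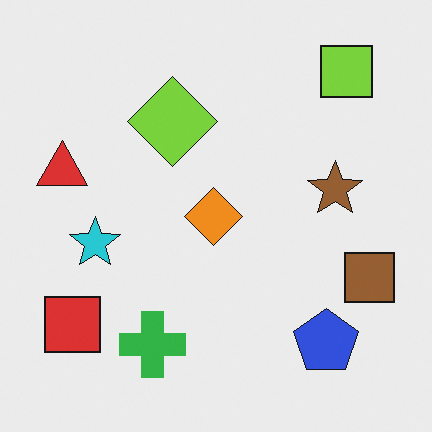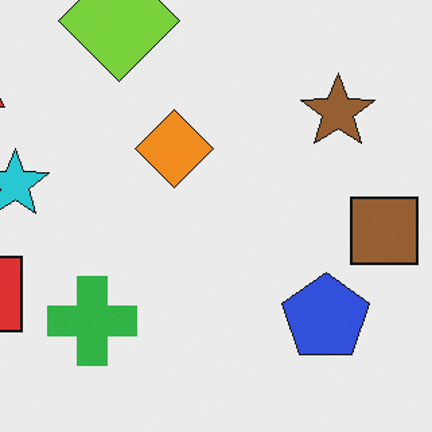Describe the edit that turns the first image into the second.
It was cropped to a modestly smaller region and rescaled.

The visible shapes are larger and the field of view is narrower; shapes near the original edges may be partly or wholly outside the frame — a crop-and-rescale.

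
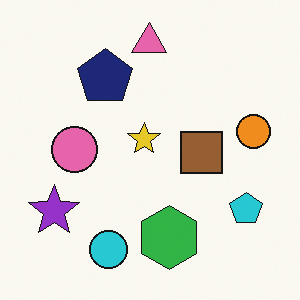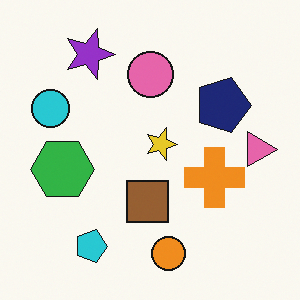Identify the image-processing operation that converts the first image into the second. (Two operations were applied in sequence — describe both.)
The image was rotated 90° clockwise, then overlaid with an additional orange cross.

The purple star sits in the bottom-left of the first image and the top-left of the second — consistent with a whole-image 90° clockwise rotation. An orange cross appears in the second image that is absent from the first.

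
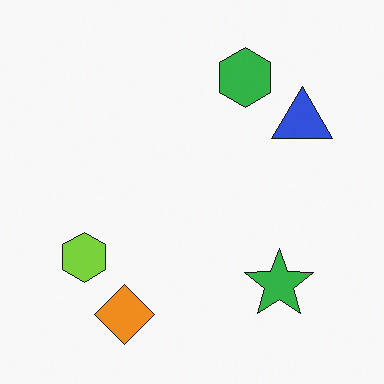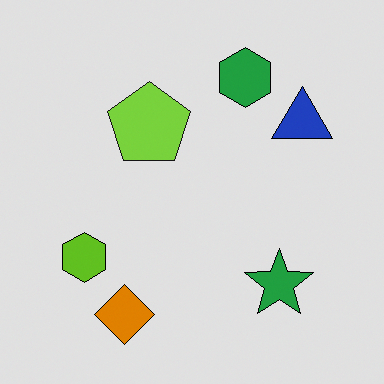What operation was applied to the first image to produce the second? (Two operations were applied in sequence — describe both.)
It was posterized to a reduced palette, then overlaid with an additional lime pentagon.

Each flat color has snapped to a coarser quantized level — most visibly, the near-white background has dropped to a flat grey. A lime pentagon appears in the second image that is absent from the first.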